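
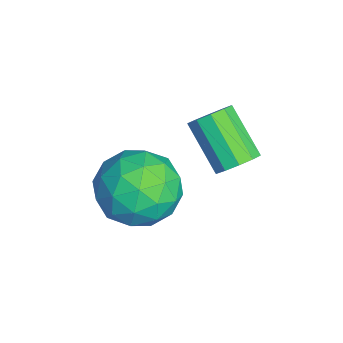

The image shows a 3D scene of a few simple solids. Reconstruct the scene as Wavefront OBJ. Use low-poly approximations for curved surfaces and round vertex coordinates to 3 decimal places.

v 0.675 2.165 -1.816
v 1.255 2.862 -1.001
v 0.905 0.598 -0.639
v 1.485 1.295 0.176
v 0.29 1.449 -0.018
v 0.149 2.418 -0.746
v 2.011 1.042 -0.894
v 1.87 2.011 -1.622
v 2.081 2.169 -0.431
v 1.018 2.42 0.11
v 1.142 1.04 -1.75
v 0.079 1.291 -1.209
v 0.945 2.651 -1.512
v 1.215 0.809 -0.128
v 0.513 0.899 -0.242
v 0.854 1.309 0.237
v 0.295 2.39 -1.362
v 0.636 2.8 -0.883
v 0.069 1.969 -0.305
v 1.524 0.66 -0.757
v 1.865 1.07 -0.278
v 1.306 2.151 -1.877
v 1.647 2.561 -1.398
v 2.091 1.491 -1.335
v 1.772 2.653 -0.698
v 1.906 1.732 -0.006
v 2.216 1.584 -0.635
v 2.133 2.153 -1.063
v 1.146 2.801 -0.38
v 1.281 1.88 0.313
v 0.579 1.971 0.198
v 0.496 2.54 -0.229
v 1.632 2.393 -0.045
v 0.879 1.58 -1.953
v 1.014 0.659 -1.26
v 1.664 0.92 -1.411
v 1.581 1.489 -1.838
v 0.254 1.728 -1.634
v 0.388 0.807 -0.942
v 0.027 1.307 -0.577
v -0.056 1.876 -1.005
v 0.528 1.067 -1.595
v 1.2 4.246 0.137
v 1.668 3.879 0.399
v 0.589 3.247 1.444
v 0.12 3.614 1.183
v 1.657 4.227 0.599
v 0.578 3.595 1.644
v 1.472 4.583 0.622
v 0.392 3.951 1.667
v 1.182 4.81 0.461
v 0.103 4.178 1.506
v 0.9 4.821 0.176
v -0.18 4.189 1.221
v 0.731 4.613 -0.124
v -0.348 3.981 0.921
v 0.742 4.265 -0.324
v -0.337 3.633 0.721
v 0.928 3.909 -0.347
v -0.152 3.277 0.698
v 1.217 3.682 -0.186
v 0.138 3.05 0.859
v 1.5 3.671 0.099
v 0.42 3.039 1.144
f 1 38 17
f 38 12 41
f 17 41 6
f 38 41 17
f 1 17 13
f 17 6 18
f 13 18 2
f 17 18 13
f 1 13 22
f 13 2 23
f 22 23 8
f 13 23 22
f 1 22 34
f 22 8 37
f 34 37 11
f 22 37 34
f 1 34 38
f 34 11 42
f 38 42 12
f 34 42 38
f 2 18 29
f 18 6 32
f 29 32 10
f 18 32 29
f 6 41 19
f 41 12 40
f 19 40 5
f 41 40 19
f 12 42 39
f 42 11 35
f 39 35 3
f 42 35 39
f 11 37 36
f 37 8 24
f 36 24 7
f 37 24 36
f 8 23 28
f 23 2 25
f 28 25 9
f 23 25 28
f 4 30 16
f 30 10 31
f 16 31 5
f 30 31 16
f 4 16 14
f 16 5 15
f 14 15 3
f 16 15 14
f 4 14 21
f 14 3 20
f 21 20 7
f 14 20 21
f 4 21 26
f 21 7 27
f 26 27 9
f 21 27 26
f 4 26 30
f 26 9 33
f 30 33 10
f 26 33 30
f 5 31 19
f 31 10 32
f 19 32 6
f 31 32 19
f 3 15 39
f 15 5 40
f 39 40 12
f 15 40 39
f 7 20 36
f 20 3 35
f 36 35 11
f 20 35 36
f 9 27 28
f 27 7 24
f 28 24 8
f 27 24 28
f 10 33 29
f 33 9 25
f 29 25 2
f 33 25 29
f 44 43 47
f 44 47 45
f 45 47 48
f 45 48 46
f 47 43 49
f 47 49 48
f 48 49 50
f 48 50 46
f 49 43 51
f 49 51 50
f 50 51 52
f 50 52 46
f 51 43 53
f 51 53 52
f 52 53 54
f 52 54 46
f 53 43 55
f 53 55 54
f 54 55 56
f 54 56 46
f 55 43 57
f 55 57 56
f 56 57 58
f 56 58 46
f 57 43 59
f 57 59 58
f 58 59 60
f 58 60 46
f 59 43 61
f 59 61 60
f 60 61 62
f 60 62 46
f 61 43 63
f 61 63 62
f 62 63 64
f 62 64 46
f 63 43 44
f 63 44 64
f 64 44 45
f 64 45 46



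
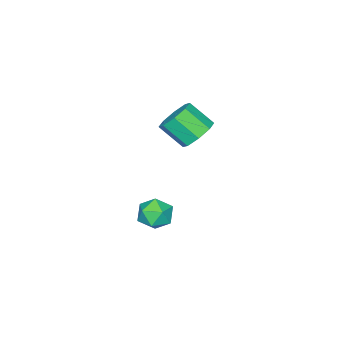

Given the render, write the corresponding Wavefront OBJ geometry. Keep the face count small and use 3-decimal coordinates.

v 0.075 -3.201 -2.022
v 0.725 -2.836 -2.733
v 0.835 -4.684 -2.087
v 1.485 -4.319 -2.798
v 1.538 -3.976 -1.828
v 1.068 -3.06 -1.788
v 0.492 -4.46 -3.032
v 0.022 -3.544 -2.992
v 0.983 -3.614 -3.358
v 1.629 -3.316 -2.613
v -0.069 -4.204 -2.207
v 0.577 -3.906 -1.462
v -1.067 -2.512 2.961
v -0.314 -1.92 3.39
v 0.021 -3.156 4.508
v -0.733 -3.748 4.079
v -1.03 -1.803 3.734
v -0.696 -3.039 4.852
v -1.769 -2.101 3.625
v -1.434 -3.337 4.743
v -2.096 -2.64 3.127
v -1.762 -3.876 4.245
v -1.821 -3.104 2.532
v -1.486 -4.34 3.65
v -1.104 -3.221 2.188
v -0.77 -4.457 3.306
v -0.366 -2.923 2.297
v -0.031 -4.159 3.415
v -0.038 -2.384 2.795
v 0.296 -3.62 3.913
f 1 12 6
f 1 6 2
f 1 2 8
f 1 8 11
f 1 11 12
f 2 6 10
f 6 12 5
f 12 11 3
f 11 8 7
f 8 2 9
f 4 10 5
f 4 5 3
f 4 3 7
f 4 7 9
f 4 9 10
f 5 10 6
f 3 5 12
f 7 3 11
f 9 7 8
f 10 9 2
f 14 13 17
f 14 17 15
f 15 17 18
f 15 18 16
f 17 13 19
f 17 19 18
f 18 19 20
f 18 20 16
f 19 13 21
f 19 21 20
f 20 21 22
f 20 22 16
f 21 13 23
f 21 23 22
f 22 23 24
f 22 24 16
f 23 13 25
f 23 25 24
f 24 25 26
f 24 26 16
f 25 13 27
f 25 27 26
f 26 27 28
f 26 28 16
f 27 13 29
f 27 29 28
f 28 29 30
f 28 30 16
f 29 13 14
f 29 14 30
f 30 14 15
f 30 15 16



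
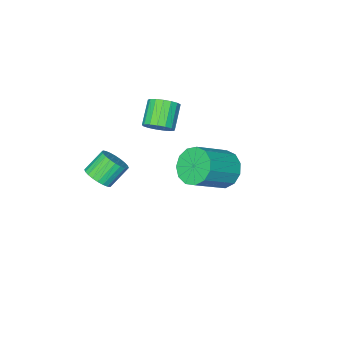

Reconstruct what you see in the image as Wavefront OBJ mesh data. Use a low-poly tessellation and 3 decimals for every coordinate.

v -0.633 2.908 -0.091
v -0.129 2.463 -0.897
v 1.597 2.386 0.225
v 1.093 2.832 1.031
v -0.061 3.047 -0.961
v 1.665 2.97 0.161
v -0.175 3.587 -0.749
v 1.551 3.51 0.374
v -0.434 3.912 -0.327
v 1.291 3.835 0.795
v -0.757 3.918 0.169
v 0.969 3.841 1.291
v -1.04 3.604 0.582
v 0.686 3.527 1.704
v -1.194 3.069 0.782
v 0.532 2.992 1.904
v -1.169 2.483 0.705
v 0.556 2.406 1.827
v -0.975 2.032 0.375
v 0.751 1.955 1.497
v -0.672 1.859 -0.103
v 1.054 1.782 1.019
v -0.356 2.02 -0.577
v 1.369 1.943 0.545
v 4.172 -0.245 -0.211
v 4.724 -0.219 0.325
v 3.821 -0.069 1.247
v 3.268 -0.095 0.711
v 4.698 0.071 0.252
v 3.795 0.222 1.175
v 4.593 0.313 0.11
v 3.69 0.464 1.032
v 4.423 0.471 -0.082
v 3.52 0.621 0.841
v 4.215 0.519 -0.294
v 3.312 0.67 0.629
v 4.001 0.451 -0.492
v 3.098 0.602 0.431
v 3.812 0.277 -0.649
v 2.909 0.427 0.274
v 3.678 0.023 -0.738
v 2.775 0.174 0.185
v 3.619 -0.271 -0.747
v 2.716 -0.121 0.175
v 3.645 -0.562 -0.675
v 2.742 -0.411 0.248
v 3.75 -0.804 -0.532
v 2.847 -0.653 0.39
v 3.92 -0.961 -0.341
v 3.017 -0.811 0.582
v 4.128 -1.01 -0.129
v 3.225 -0.859 0.794
v 4.342 -0.942 0.069
v 3.439 -0.791 0.992
v 4.531 -0.767 0.226
v 3.628 -0.617 1.149
v 4.665 -0.514 0.315
v 3.762 -0.363 1.238
v -2.053 0.735 -3.213
v -1.678 0.464 -2.485
v -2.762 -0.464 -3.295
v -2.387 -0.735 -2.567
v -2.958 -0.089 -2.543
v -2.52 0.652 -2.493
v -1.92 -0.652 -3.287
v -1.482 0.089 -3.237
v -1.596 -0.393 -2.531
v -2.238 -0.045 -2.071
v -2.202 0.045 -3.709
v -2.844 0.393 -3.249
v 0.909 0.091 1.877
v 1.522 -0.174 2.261
v 0.644 -0.836 3.206
v 0.031 -0.571 2.823
v 1.45 0.15 2.421
v 0.573 -0.512 3.367
v 1.255 0.46 2.457
v 0.378 -0.202 3.403
v 0.98 0.686 2.361
v 0.103 0.024 3.306
v 0.689 0.776 2.153
v -0.188 0.113 3.099
v 0.448 0.708 1.882
v -0.429 0.046 2.828
v 0.313 0.5 1.611
v -0.564 -0.163 2.556
v 0.314 0.197 1.4
v -0.563 -0.465 2.345
v 0.451 -0.129 1.298
v -0.426 -0.792 2.244
v 0.693 -0.405 1.33
v -0.184 -1.068 2.275
v 0.985 -0.568 1.486
v 0.107 -1.23 2.432
v 1.259 -0.579 1.733
v 0.381 -1.242 2.678
v 1.453 -0.437 2.012
v 0.575 -1.099 2.957
f 2 1 5
f 2 5 3
f 3 5 6
f 3 6 4
f 5 1 7
f 5 7 6
f 6 7 8
f 6 8 4
f 7 1 9
f 7 9 8
f 8 9 10
f 8 10 4
f 9 1 11
f 9 11 10
f 10 11 12
f 10 12 4
f 11 1 13
f 11 13 12
f 12 13 14
f 12 14 4
f 13 1 15
f 13 15 14
f 14 15 16
f 14 16 4
f 15 1 17
f 15 17 16
f 16 17 18
f 16 18 4
f 17 1 19
f 17 19 18
f 18 19 20
f 18 20 4
f 19 1 21
f 19 21 20
f 20 21 22
f 20 22 4
f 21 1 23
f 21 23 22
f 22 23 24
f 22 24 4
f 23 1 2
f 23 2 24
f 24 2 3
f 24 3 4
f 26 25 29
f 26 29 27
f 27 29 30
f 27 30 28
f 29 25 31
f 29 31 30
f 30 31 32
f 30 32 28
f 31 25 33
f 31 33 32
f 32 33 34
f 32 34 28
f 33 25 35
f 33 35 34
f 34 35 36
f 34 36 28
f 35 25 37
f 35 37 36
f 36 37 38
f 36 38 28
f 37 25 39
f 37 39 38
f 38 39 40
f 38 40 28
f 39 25 41
f 39 41 40
f 40 41 42
f 40 42 28
f 41 25 43
f 41 43 42
f 42 43 44
f 42 44 28
f 43 25 45
f 43 45 44
f 44 45 46
f 44 46 28
f 45 25 47
f 45 47 46
f 46 47 48
f 46 48 28
f 47 25 49
f 47 49 48
f 48 49 50
f 48 50 28
f 49 25 51
f 49 51 50
f 50 51 52
f 50 52 28
f 51 25 53
f 51 53 52
f 52 53 54
f 52 54 28
f 53 25 55
f 53 55 54
f 54 55 56
f 54 56 28
f 55 25 57
f 55 57 56
f 56 57 58
f 56 58 28
f 57 25 26
f 57 26 58
f 58 26 27
f 58 27 28
f 59 70 64
f 59 64 60
f 59 60 66
f 59 66 69
f 59 69 70
f 60 64 68
f 64 70 63
f 70 69 61
f 69 66 65
f 66 60 67
f 62 68 63
f 62 63 61
f 62 61 65
f 62 65 67
f 62 67 68
f 63 68 64
f 61 63 70
f 65 61 69
f 67 65 66
f 68 67 60
f 72 71 75
f 72 75 73
f 73 75 76
f 73 76 74
f 75 71 77
f 75 77 76
f 76 77 78
f 76 78 74
f 77 71 79
f 77 79 78
f 78 79 80
f 78 80 74
f 79 71 81
f 79 81 80
f 80 81 82
f 80 82 74
f 81 71 83
f 81 83 82
f 82 83 84
f 82 84 74
f 83 71 85
f 83 85 84
f 84 85 86
f 84 86 74
f 85 71 87
f 85 87 86
f 86 87 88
f 86 88 74
f 87 71 89
f 87 89 88
f 88 89 90
f 88 90 74
f 89 71 91
f 89 91 90
f 90 91 92
f 90 92 74
f 91 71 93
f 91 93 92
f 92 93 94
f 92 94 74
f 93 71 95
f 93 95 94
f 94 95 96
f 94 96 74
f 95 71 97
f 95 97 96
f 96 97 98
f 96 98 74
f 97 71 72
f 97 72 98
f 98 72 73
f 98 73 74



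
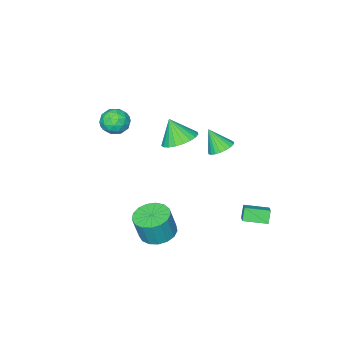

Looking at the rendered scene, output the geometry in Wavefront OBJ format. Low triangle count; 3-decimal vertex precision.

v -3.484 0.157 0.338
v -2.945 -0.338 -0.074
v -3.216 -0.637 1.642
v -2.737 -0.082 0.039
v -2.657 0.216 0.204
v -2.721 0.503 0.392
v -2.916 0.731 0.57
v -3.21 0.859 0.709
v -3.551 0.866 0.783
v -3.881 0.75 0.781
v -4.142 0.532 0.702
v -4.289 0.249 0.56
v -4.297 -0.05 0.379
v -4.165 -0.313 0.192
v -3.915 -0.495 0.03
v -3.59 -0.564 -0.079
v -3.247 -0.509 -0.116
v 2.485 1.481 -2.926
v 3.344 0.861 -3.183
v 3.774 0.78 -1.551
v 2.915 1.399 -1.294
v 3.53 1.348 -3.208
v 3.959 1.267 -1.575
v 3.476 1.865 -3.168
v 3.906 1.784 -1.535
v 3.195 2.295 -3.073
v 3.625 2.213 -1.44
v 2.752 2.537 -2.944
v 3.182 2.456 -1.311
v 2.247 2.538 -2.811
v 2.677 2.457 -1.179
v 1.797 2.297 -2.705
v 2.227 2.215 -1.072
v 1.505 1.868 -2.649
v 1.935 1.787 -1.016
v 1.437 1.351 -2.657
v 1.867 1.27 -1.024
v 1.609 0.863 -2.726
v 2.039 0.782 -1.094
v 1.982 0.517 -2.842
v 2.412 0.436 -1.209
v 2.47 0.392 -2.976
v 2.9 0.311 -1.344
v 2.962 0.516 -3.1
v 3.392 0.435 -1.467
v -0.025 0.478 3.061
v 1.042 0.745 3.083
v 0.125 -0.238 4.439
v 0.849 1.104 3.291
v 0.506 1.355 3.459
v 0.071 1.455 3.558
v -0.381 1.385 3.572
v -0.772 1.159 3.497
v -1.033 0.815 3.346
v -1.12 0.413 3.147
v -1.018 0.022 2.932
v -0.744 -0.29 2.74
v -0.346 -0.469 2.604
v 0.107 -0.485 2.546
v 0.538 -0.334 2.578
v 0.871 -0.042 2.693
v 1.049 0.339 2.872
v -2.812 2.748 -2.772
v -2.237 3.432 -2.28
v -3.851 3.768 -2.973
v -3.276 4.451 -2.481
v -2.424 2.989 -3.559
v -1.849 3.672 -3.067
v -3.463 4.008 -3.76
v -2.888 4.692 -3.268
v 0.369 -3.307 3.054
v 0.984 -2.949 2.43
v 1.056 -4.671 2.95
v 1.671 -4.313 2.326
v 1.702 -4.039 3.231
v 1.277 -3.196 3.296
v 0.763 -4.424 2.084
v 0.338 -3.581 2.149
v 1.227 -3.64 1.831
v 1.808 -3.401 2.539
v 0.232 -4.219 2.841
v 0.813 -3.98 3.549
v 0.616 -3.008 2.751
v 1.424 -4.612 2.629
v 1.442 -4.451 3.161
v 1.804 -4.24 2.794
v 0.788 -3.153 3.26
v 1.15 -2.943 2.893
v 1.572 -3.583 3.364
v 0.89 -4.677 2.487
v 1.252 -4.467 2.12
v 0.236 -3.38 2.586
v 0.598 -3.169 2.219
v 0.468 -4.037 2.016
v 1.12 -3.204 2.032
v 1.525 -4.006 1.971
v 0.991 -4.071 1.829
v 0.741 -3.575 1.867
v 1.462 -3.064 2.449
v 1.866 -3.866 2.387
v 1.884 -3.704 2.919
v 1.634 -3.209 2.957
v 1.605 -3.47 2.097
v 0.174 -3.754 2.993
v 0.578 -4.556 2.931
v 0.406 -4.411 2.423
v 0.156 -3.916 2.461
v 0.515 -3.614 3.409
v 0.92 -4.416 3.348
v 1.299 -4.045 3.513
v 1.049 -3.549 3.551
v 0.435 -4.15 3.283
f 2 1 4
f 2 4 3
f 4 1 5
f 4 5 3
f 5 1 6
f 5 6 3
f 6 1 7
f 6 7 3
f 7 1 8
f 7 8 3
f 8 1 9
f 8 9 3
f 9 1 10
f 9 10 3
f 10 1 11
f 10 11 3
f 11 1 12
f 11 12 3
f 12 1 13
f 12 13 3
f 13 1 14
f 13 14 3
f 14 1 15
f 14 15 3
f 15 1 16
f 15 16 3
f 16 1 17
f 16 17 3
f 17 1 2
f 17 2 3
f 19 18 22
f 19 22 20
f 20 22 23
f 20 23 21
f 22 18 24
f 22 24 23
f 23 24 25
f 23 25 21
f 24 18 26
f 24 26 25
f 25 26 27
f 25 27 21
f 26 18 28
f 26 28 27
f 27 28 29
f 27 29 21
f 28 18 30
f 28 30 29
f 29 30 31
f 29 31 21
f 30 18 32
f 30 32 31
f 31 32 33
f 31 33 21
f 32 18 34
f 32 34 33
f 33 34 35
f 33 35 21
f 34 18 36
f 34 36 35
f 35 36 37
f 35 37 21
f 36 18 38
f 36 38 37
f 37 38 39
f 37 39 21
f 38 18 40
f 38 40 39
f 39 40 41
f 39 41 21
f 40 18 42
f 40 42 41
f 41 42 43
f 41 43 21
f 42 18 44
f 42 44 43
f 43 44 45
f 43 45 21
f 44 18 19
f 44 19 45
f 45 19 20
f 45 20 21
f 47 46 49
f 47 49 48
f 49 46 50
f 49 50 48
f 50 46 51
f 50 51 48
f 51 46 52
f 51 52 48
f 52 46 53
f 52 53 48
f 53 46 54
f 53 54 48
f 54 46 55
f 54 55 48
f 55 46 56
f 55 56 48
f 56 46 57
f 56 57 48
f 57 46 58
f 57 58 48
f 58 46 59
f 58 59 48
f 59 46 60
f 59 60 48
f 60 46 61
f 60 61 48
f 61 46 62
f 61 62 48
f 62 46 47
f 62 47 48
f 64 66 63
f 67 64 63
f 63 66 65
f 65 67 63
f 64 70 66
f 68 64 67
f 68 70 64
f 66 70 65
f 69 67 65
f 65 70 69
f 69 68 67
f 70 68 69
f 71 108 87
f 108 82 111
f 87 111 76
f 108 111 87
f 71 87 83
f 87 76 88
f 83 88 72
f 87 88 83
f 71 83 92
f 83 72 93
f 92 93 78
f 83 93 92
f 71 92 104
f 92 78 107
f 104 107 81
f 92 107 104
f 71 104 108
f 104 81 112
f 108 112 82
f 104 112 108
f 72 88 99
f 88 76 102
f 99 102 80
f 88 102 99
f 76 111 89
f 111 82 110
f 89 110 75
f 111 110 89
f 82 112 109
f 112 81 105
f 109 105 73
f 112 105 109
f 81 107 106
f 107 78 94
f 106 94 77
f 107 94 106
f 78 93 98
f 93 72 95
f 98 95 79
f 93 95 98
f 74 100 86
f 100 80 101
f 86 101 75
f 100 101 86
f 74 86 84
f 86 75 85
f 84 85 73
f 86 85 84
f 74 84 91
f 84 73 90
f 91 90 77
f 84 90 91
f 74 91 96
f 91 77 97
f 96 97 79
f 91 97 96
f 74 96 100
f 96 79 103
f 100 103 80
f 96 103 100
f 75 101 89
f 101 80 102
f 89 102 76
f 101 102 89
f 73 85 109
f 85 75 110
f 109 110 82
f 85 110 109
f 77 90 106
f 90 73 105
f 106 105 81
f 90 105 106
f 79 97 98
f 97 77 94
f 98 94 78
f 97 94 98
f 80 103 99
f 103 79 95
f 99 95 72
f 103 95 99



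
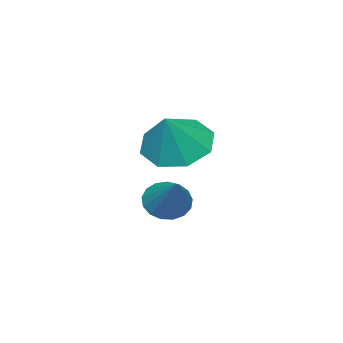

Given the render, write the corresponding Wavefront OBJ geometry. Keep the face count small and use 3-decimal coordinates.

v -0.944 -0.838 -1.1
v -0.359 -1.008 -1.466
v 0.064 0.178 0.04
v -0.471 -0.726 -1.618
v -0.691 -0.469 -1.652
v -0.969 -0.297 -1.56
v -1.241 -0.249 -1.362
v -1.446 -0.336 -1.105
v -1.535 -0.537 -0.846
v -1.488 -0.808 -0.646
v -1.317 -1.086 -0.55
v -1.061 -1.306 -0.58
v -0.777 -1.42 -0.729
v -0.532 -1.4 -0.964
v -0.381 -1.251 -1.229
v 0.393 0.392 1.675
v 0.941 1.081 1.141
v 1.247 0.588 2.805
v 0.344 1.411 1.535
v -0.225 1.144 2.011
v -0.432 0.436 2.29
v -0.155 -0.297 2.209
v 0.442 -0.627 1.815
v 1.011 -0.36 1.338
v 1.218 0.348 1.059
f 2 1 4
f 2 4 3
f 4 1 5
f 4 5 3
f 5 1 6
f 5 6 3
f 6 1 7
f 6 7 3
f 7 1 8
f 7 8 3
f 8 1 9
f 8 9 3
f 9 1 10
f 9 10 3
f 10 1 11
f 10 11 3
f 11 1 12
f 11 12 3
f 12 1 13
f 12 13 3
f 13 1 14
f 13 14 3
f 14 1 15
f 14 15 3
f 15 1 2
f 15 2 3
f 17 16 19
f 17 19 18
f 19 16 20
f 19 20 18
f 20 16 21
f 20 21 18
f 21 16 22
f 21 22 18
f 22 16 23
f 22 23 18
f 23 16 24
f 23 24 18
f 24 16 25
f 24 25 18
f 25 16 17
f 25 17 18



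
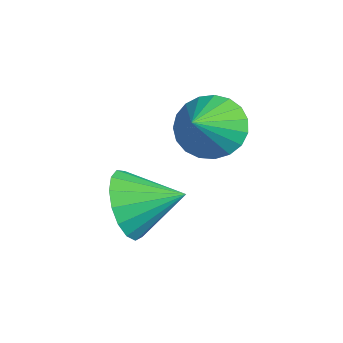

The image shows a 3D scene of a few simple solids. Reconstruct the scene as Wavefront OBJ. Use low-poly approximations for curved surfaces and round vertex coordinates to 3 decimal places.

v 1.194 3.3 2.418
v 1.816 4.043 2.459
v 2.046 2.54 3.262
v 1.573 4.119 2.772
v 1.265 4.054 3.024
v 0.945 3.858 3.172
v 0.668 3.565 3.189
v 0.481 3.227 3.073
v 0.418 2.901 2.843
v 0.489 2.645 2.54
v 0.682 2.501 2.216
v 0.963 2.496 1.927
v 1.284 2.63 1.723
v 1.589 2.879 1.639
v 1.826 3.201 1.69
v 1.954 3.541 1.866
v 1.95 3.839 2.138
v 2.974 0.709 1.369
v 3.69 0.68 0.628
v 3.586 1.931 1.911
v 3.327 0.949 0.431
v 2.883 1.163 0.449
v 2.46 1.274 0.677
v 2.155 1.255 1.064
v 2.038 1.111 1.52
v 2.135 0.875 1.942
v 2.424 0.601 2.233
v 2.839 0.352 2.325
v 3.286 0.185 2.199
v 3.66 0.138 1.882
v 3.878 0.222 1.447
v 3.889 0.417 0.995
f 2 1 4
f 2 4 3
f 4 1 5
f 4 5 3
f 5 1 6
f 5 6 3
f 6 1 7
f 6 7 3
f 7 1 8
f 7 8 3
f 8 1 9
f 8 9 3
f 9 1 10
f 9 10 3
f 10 1 11
f 10 11 3
f 11 1 12
f 11 12 3
f 12 1 13
f 12 13 3
f 13 1 14
f 13 14 3
f 14 1 15
f 14 15 3
f 15 1 16
f 15 16 3
f 16 1 17
f 16 17 3
f 17 1 2
f 17 2 3
f 19 18 21
f 19 21 20
f 21 18 22
f 21 22 20
f 22 18 23
f 22 23 20
f 23 18 24
f 23 24 20
f 24 18 25
f 24 25 20
f 25 18 26
f 25 26 20
f 26 18 27
f 26 27 20
f 27 18 28
f 27 28 20
f 28 18 29
f 28 29 20
f 29 18 30
f 29 30 20
f 30 18 31
f 30 31 20
f 31 18 32
f 31 32 20
f 32 18 19
f 32 19 20



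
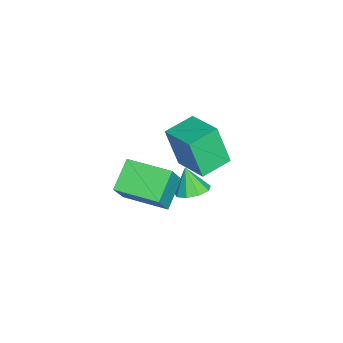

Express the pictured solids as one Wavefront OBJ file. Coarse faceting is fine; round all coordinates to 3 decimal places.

v -0.879 -0.991 -4.631
v -1.044 -1.654 -2.571
v -2.071 0.035 -4.397
v -2.236 -0.628 -2.337
v 0.416 0.388 -4.083
v 0.251 -0.275 -2.023
v -0.776 1.414 -3.849
v -0.941 0.751 -1.789
v 2.422 0.332 -3.128
v 3.033 0.737 -2.762
v 1.998 -0.092 -1.952
v 2.583 1.068 -2.805
v 2.056 1.055 -2.999
v 1.701 0.703 -3.253
v 1.683 0.178 -3.449
v 2.011 -0.275 -3.495
v 2.53 -0.444 -3.369
v 2.999 -0.25 -3.13
v 3.198 0.217 -2.89
v 2.419 -2.154 -1.923
v 3.312 -2.353 -0.527
v 2.866 -0.081 -1.915
v 3.76 -0.28 -0.518
v 3.76 -2.44 -2.822
v 4.654 -2.639 -1.425
v 4.208 -0.367 -2.813
v 5.101 -0.566 -1.417
f 2 4 1
f 5 2 1
f 1 4 3
f 3 5 1
f 2 8 4
f 6 2 5
f 6 8 2
f 4 8 3
f 7 5 3
f 3 8 7
f 7 6 5
f 8 6 7
f 10 9 12
f 10 12 11
f 12 9 13
f 12 13 11
f 13 9 14
f 13 14 11
f 14 9 15
f 14 15 11
f 15 9 16
f 15 16 11
f 16 9 17
f 16 17 11
f 17 9 18
f 17 18 11
f 18 9 19
f 18 19 11
f 19 9 10
f 19 10 11
f 21 23 20
f 24 21 20
f 20 23 22
f 22 24 20
f 21 27 23
f 25 21 24
f 25 27 21
f 23 27 22
f 26 24 22
f 22 27 26
f 26 25 24
f 27 25 26



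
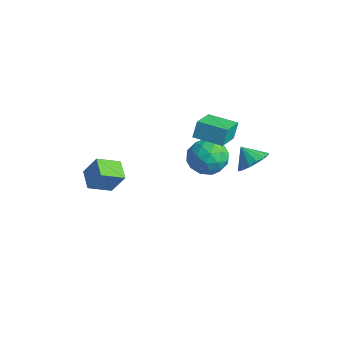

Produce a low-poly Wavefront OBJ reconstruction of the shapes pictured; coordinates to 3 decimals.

v 1.815 2.815 -2.026
v 2.449 3.014 -1.361
v 1.045 2.625 -1.234
v 2.237 3.44 -1.465
v 1.912 3.698 -1.718
v 1.561 3.72 -2.054
v 1.277 3.499 -2.383
v 1.138 3.095 -2.615
v 1.18 2.616 -2.69
v 1.392 2.191 -2.587
v 1.717 1.932 -2.333
v 2.068 1.911 -1.997
v 2.352 2.132 -1.669
v 2.491 2.535 -1.436
v -1.069 3.347 -2.979
v -0.118 2.701 -3.176
v -2.162 1.899 -3.504
v -1.211 1.253 -3.701
v -1.501 1.547 -2.609
v -0.826 2.441 -2.285
v -1.454 2.159 -4.395
v -0.779 3.053 -4.071
v -0.356 1.966 -4.051
v -0.385 1.588 -2.947
v -1.895 3.012 -3.733
v -1.924 2.634 -2.629
v -0.498 3.151 -3.031
v -1.782 1.449 -3.649
v -1.953 1.622 -3.007
v -1.394 1.242 -3.123
v -0.914 2.999 -2.508
v -0.355 2.619 -2.623
v -1.168 1.94 -2.29
v -1.925 1.981 -4.057
v -1.366 1.601 -4.172
v -0.886 3.358 -3.557
v -0.327 2.978 -3.673
v -1.112 2.66 -4.39
v -0.078 2.339 -3.661
v -0.72 1.488 -3.97
v -0.863 2.02 -4.378
v -0.467 2.546 -4.187
v -0.095 2.117 -3.012
v -0.738 1.266 -3.321
v -0.909 1.438 -2.679
v -0.512 1.964 -2.489
v -0.235 1.685 -3.527
v -1.542 3.334 -3.359
v -2.185 2.483 -3.668
v -1.768 2.636 -4.191
v -1.371 3.162 -4.001
v -1.56 3.112 -2.71
v -2.202 2.261 -3.019
v -1.813 2.054 -2.493
v -1.417 2.58 -2.302
v -2.045 2.915 -3.153
v -1.523 2.348 -1.447
v -1.647 2.744 -0.516
v -0.115 3.136 -1.594
v -0.24 3.532 -0.663
v -0.64 0.908 -0.717
v -0.765 1.304 0.214
v 0.767 1.696 -0.864
v 0.643 2.092 0.067
v -3.006 -4.076 -2.38
v -2.432 -3.655 -1.209
v -2.645 -2.888 -2.983
v -2.071 -2.468 -1.812
v -1.989 -4.552 -2.708
v -1.415 -4.132 -1.537
v -1.628 -3.365 -3.311
v -1.054 -2.944 -2.14
f 2 1 4
f 2 4 3
f 4 1 5
f 4 5 3
f 5 1 6
f 5 6 3
f 6 1 7
f 6 7 3
f 7 1 8
f 7 8 3
f 8 1 9
f 8 9 3
f 9 1 10
f 9 10 3
f 10 1 11
f 10 11 3
f 11 1 12
f 11 12 3
f 12 1 13
f 12 13 3
f 13 1 14
f 13 14 3
f 14 1 2
f 14 2 3
f 15 52 31
f 52 26 55
f 31 55 20
f 52 55 31
f 15 31 27
f 31 20 32
f 27 32 16
f 31 32 27
f 15 27 36
f 27 16 37
f 36 37 22
f 27 37 36
f 15 36 48
f 36 22 51
f 48 51 25
f 36 51 48
f 15 48 52
f 48 25 56
f 52 56 26
f 48 56 52
f 16 32 43
f 32 20 46
f 43 46 24
f 32 46 43
f 20 55 33
f 55 26 54
f 33 54 19
f 55 54 33
f 26 56 53
f 56 25 49
f 53 49 17
f 56 49 53
f 25 51 50
f 51 22 38
f 50 38 21
f 51 38 50
f 22 37 42
f 37 16 39
f 42 39 23
f 37 39 42
f 18 44 30
f 44 24 45
f 30 45 19
f 44 45 30
f 18 30 28
f 30 19 29
f 28 29 17
f 30 29 28
f 18 28 35
f 28 17 34
f 35 34 21
f 28 34 35
f 18 35 40
f 35 21 41
f 40 41 23
f 35 41 40
f 18 40 44
f 40 23 47
f 44 47 24
f 40 47 44
f 19 45 33
f 45 24 46
f 33 46 20
f 45 46 33
f 17 29 53
f 29 19 54
f 53 54 26
f 29 54 53
f 21 34 50
f 34 17 49
f 50 49 25
f 34 49 50
f 23 41 42
f 41 21 38
f 42 38 22
f 41 38 42
f 24 47 43
f 47 23 39
f 43 39 16
f 47 39 43
f 58 60 57
f 61 58 57
f 57 60 59
f 59 61 57
f 58 64 60
f 62 58 61
f 62 64 58
f 60 64 59
f 63 61 59
f 59 64 63
f 63 62 61
f 64 62 63
f 66 68 65
f 69 66 65
f 65 68 67
f 67 69 65
f 66 72 68
f 70 66 69
f 70 72 66
f 68 72 67
f 71 69 67
f 67 72 71
f 71 70 69
f 72 70 71



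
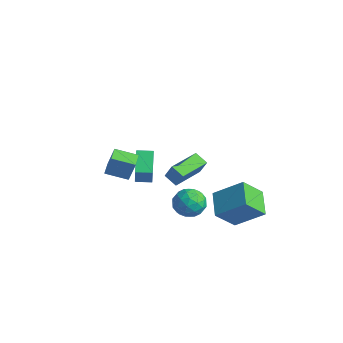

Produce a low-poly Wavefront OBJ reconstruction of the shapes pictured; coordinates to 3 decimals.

v -3.367 -1.716 -3.266
v -4.454 -0.77 -2.421
v -4.113 -1.165 -4.843
v -5.2 -0.219 -3.999
v -2.72 -0.941 -3.301
v -3.807 0.005 -2.457
v -3.466 -0.39 -4.879
v -4.553 0.556 -4.034
v 0.927 -0.884 -2.869
v 1.857 -0.812 -3.331
v 1.183 -2.528 -2.609
v 2.113 -2.456 -3.071
v 1.955 -2.005 -2.146
v 1.797 -0.989 -2.307
v 1.243 -2.351 -3.633
v 1.085 -1.335 -3.794
v 2.052 -1.719 -3.803
v 2.492 -1.505 -2.884
v 0.548 -1.835 -3.056
v 0.988 -1.621 -2.137
v 1.37 -0.703 -3.123
v 1.67 -2.637 -2.817
v 1.578 -2.371 -2.274
v 2.124 -2.329 -2.545
v 1.334 -0.808 -2.521
v 1.881 -0.765 -2.792
v 1.939 -1.467 -2.096
v 1.159 -2.575 -3.148
v 1.706 -2.532 -3.419
v 0.916 -1.011 -3.395
v 1.462 -0.969 -3.666
v 1.101 -1.873 -3.844
v 2.031 -1.194 -3.672
v 2.181 -2.161 -3.519
v 1.67 -2.099 -3.85
v 1.577 -1.502 -3.944
v 2.29 -1.069 -3.132
v 2.44 -2.035 -2.979
v 2.347 -1.77 -2.436
v 2.254 -1.173 -2.53
v 2.404 -1.602 -3.41
v 0.6 -1.305 -2.961
v 0.75 -2.271 -2.808
v 0.786 -2.167 -3.41
v 0.693 -1.57 -3.504
v 0.859 -1.179 -2.421
v 1.009 -2.146 -2.268
v 1.463 -1.838 -1.996
v 1.37 -1.241 -2.09
v 0.636 -1.738 -2.53
v 2.912 0.515 -5.183
v 2.648 -0.741 -3.85
v 1.57 1.464 -4.555
v 1.306 0.208 -3.222
v 4.274 1.592 -3.898
v 4.01 0.336 -2.565
v 2.932 2.541 -3.27
v 2.668 1.285 -1.937
v 2.704 -4.365 1.4
v 3.196 -4.279 2.402
v 2.378 -2.432 1.394
v 2.87 -2.347 2.397
v 3.49 -4.233 1.003
v 3.982 -4.148 2.006
v 3.164 -2.301 0.998
v 3.656 -2.215 2
v -3.061 -3.893 -1.274
v -2.551 -3.767 0.248
v -2.074 -2.942 -1.683
v -1.565 -2.816 -0.161
v -2.455 -4.584 -1.419
v -1.946 -4.458 0.103
v -1.469 -3.633 -1.828
v -0.959 -3.507 -0.306
f 2 4 1
f 5 2 1
f 1 4 3
f 3 5 1
f 2 8 4
f 6 2 5
f 6 8 2
f 4 8 3
f 7 5 3
f 3 8 7
f 7 6 5
f 8 6 7
f 9 46 25
f 46 20 49
f 25 49 14
f 46 49 25
f 9 25 21
f 25 14 26
f 21 26 10
f 25 26 21
f 9 21 30
f 21 10 31
f 30 31 16
f 21 31 30
f 9 30 42
f 30 16 45
f 42 45 19
f 30 45 42
f 9 42 46
f 42 19 50
f 46 50 20
f 42 50 46
f 10 26 37
f 26 14 40
f 37 40 18
f 26 40 37
f 14 49 27
f 49 20 48
f 27 48 13
f 49 48 27
f 20 50 47
f 50 19 43
f 47 43 11
f 50 43 47
f 19 45 44
f 45 16 32
f 44 32 15
f 45 32 44
f 16 31 36
f 31 10 33
f 36 33 17
f 31 33 36
f 12 38 24
f 38 18 39
f 24 39 13
f 38 39 24
f 12 24 22
f 24 13 23
f 22 23 11
f 24 23 22
f 12 22 29
f 22 11 28
f 29 28 15
f 22 28 29
f 12 29 34
f 29 15 35
f 34 35 17
f 29 35 34
f 12 34 38
f 34 17 41
f 38 41 18
f 34 41 38
f 13 39 27
f 39 18 40
f 27 40 14
f 39 40 27
f 11 23 47
f 23 13 48
f 47 48 20
f 23 48 47
f 15 28 44
f 28 11 43
f 44 43 19
f 28 43 44
f 17 35 36
f 35 15 32
f 36 32 16
f 35 32 36
f 18 41 37
f 41 17 33
f 37 33 10
f 41 33 37
f 52 54 51
f 55 52 51
f 51 54 53
f 53 55 51
f 52 58 54
f 56 52 55
f 56 58 52
f 54 58 53
f 57 55 53
f 53 58 57
f 57 56 55
f 58 56 57
f 60 62 59
f 63 60 59
f 59 62 61
f 61 63 59
f 60 66 62
f 64 60 63
f 64 66 60
f 62 66 61
f 65 63 61
f 61 66 65
f 65 64 63
f 66 64 65
f 68 70 67
f 71 68 67
f 67 70 69
f 69 71 67
f 68 74 70
f 72 68 71
f 72 74 68
f 70 74 69
f 73 71 69
f 69 74 73
f 73 72 71
f 74 72 73



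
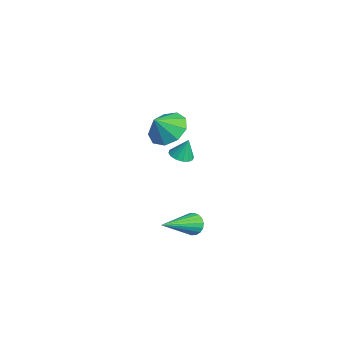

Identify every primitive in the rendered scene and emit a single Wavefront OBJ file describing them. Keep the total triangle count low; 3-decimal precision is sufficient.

v -1.686 0.457 3.246
v -0.921 0.113 2.759
v -1.454 -0.197 4.074
v -0.741 0.637 3.123
v -1.003 1.078 3.545
v -1.585 1.228 3.826
v -2.214 1.017 3.837
v -2.596 0.544 3.571
v -2.553 0.031 3.153
v -2.104 -0.283 2.779
v -1.459 -0.251 2.623
v 2.288 0.393 -0.017
v 2.546 0.266 -0.498
v 3.212 -1.193 0.897
v 2.706 0.422 -0.388
v 2.784 0.573 -0.205
v 2.763 0.688 0.015
v 2.648 0.744 0.229
v 2.462 0.731 0.394
v 2.242 0.651 0.478
v 2.03 0.52 0.464
v 1.87 0.363 0.354
v 1.792 0.213 0.172
v 1.813 0.098 -0.049
v 1.928 0.041 -0.263
v 2.114 0.054 -0.428
v 2.335 0.135 -0.512
v -3.196 1.488 0.451
v -2.742 1.132 0.51
v -3.084 1.792 1.429
v -2.625 1.392 0.415
v -2.661 1.678 0.331
v -2.841 1.913 0.278
v -3.116 2.034 0.272
v -3.412 2.009 0.314
v -3.65 1.844 0.393
v -3.767 1.584 0.487
v -3.731 1.298 0.571
v -3.551 1.063 0.624
v -3.277 0.942 0.63
v -2.981 0.967 0.588
f 2 1 4
f 2 4 3
f 4 1 5
f 4 5 3
f 5 1 6
f 5 6 3
f 6 1 7
f 6 7 3
f 7 1 8
f 7 8 3
f 8 1 9
f 8 9 3
f 9 1 10
f 9 10 3
f 10 1 11
f 10 11 3
f 11 1 2
f 11 2 3
f 13 12 15
f 13 15 14
f 15 12 16
f 15 16 14
f 16 12 17
f 16 17 14
f 17 12 18
f 17 18 14
f 18 12 19
f 18 19 14
f 19 12 20
f 19 20 14
f 20 12 21
f 20 21 14
f 21 12 22
f 21 22 14
f 22 12 23
f 22 23 14
f 23 12 24
f 23 24 14
f 24 12 25
f 24 25 14
f 25 12 26
f 25 26 14
f 26 12 27
f 26 27 14
f 27 12 13
f 27 13 14
f 29 28 31
f 29 31 30
f 31 28 32
f 31 32 30
f 32 28 33
f 32 33 30
f 33 28 34
f 33 34 30
f 34 28 35
f 34 35 30
f 35 28 36
f 35 36 30
f 36 28 37
f 36 37 30
f 37 28 38
f 37 38 30
f 38 28 39
f 38 39 30
f 39 28 40
f 39 40 30
f 40 28 41
f 40 41 30
f 41 28 29
f 41 29 30



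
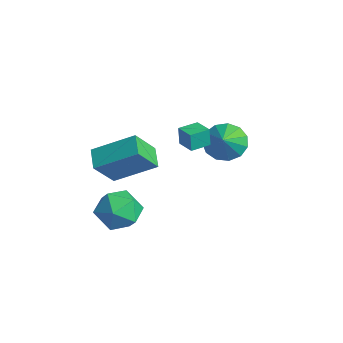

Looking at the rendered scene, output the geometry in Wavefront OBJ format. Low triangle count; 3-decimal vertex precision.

v 0.494 -1.708 -1.001
v 1.629 -1.925 -0.774
v 0.571 -2.875 -2.506
v 1.706 -3.092 -2.279
v 0.873 -3.493 -1.55
v 0.825 -2.772 -0.62
v 1.375 -2.028 -2.66
v 1.327 -1.307 -1.73
v 2.173 -2.123 -1.799
v 1.863 -3.028 -1.113
v 0.337 -1.772 -2.167
v 0.027 -2.677 -1.481
v 1.196 2.753 1.089
v 1.868 3.493 0.944
v 2.164 2.067 2.071
v 1.541 3.657 1.381
v 1.104 3.533 1.725
v 0.697 3.162 1.867
v 0.448 2.661 1.762
v 0.437 2.189 1.444
v 0.666 1.896 1.013
v 1.064 1.876 0.606
v 1.503 2.134 0.353
v 1.845 2.588 0.333
v 1.981 3.095 0.554
v 2.786 -0.346 3.044
v 2.701 -0.355 3.95
v 2.706 0.6 3.046
v 2.621 0.591 3.952
v 3.679 -0.271 3.128
v 3.594 -0.28 4.034
v 3.599 0.675 3.13
v 3.514 0.666 4.036
v -0.097 -3.069 1.731
v 0.973 -1.486 2.801
v -0.319 -2.019 0.4
v 0.751 -0.436 1.47
v 0.869 -3.424 1.29
v 1.939 -1.841 2.36
v 0.647 -2.374 -0.041
v 1.717 -0.791 1.029
f 1 12 6
f 1 6 2
f 1 2 8
f 1 8 11
f 1 11 12
f 2 6 10
f 6 12 5
f 12 11 3
f 11 8 7
f 8 2 9
f 4 10 5
f 4 5 3
f 4 3 7
f 4 7 9
f 4 9 10
f 5 10 6
f 3 5 12
f 7 3 11
f 9 7 8
f 10 9 2
f 14 13 16
f 14 16 15
f 16 13 17
f 16 17 15
f 17 13 18
f 17 18 15
f 18 13 19
f 18 19 15
f 19 13 20
f 19 20 15
f 20 13 21
f 20 21 15
f 21 13 22
f 21 22 15
f 22 13 23
f 22 23 15
f 23 13 24
f 23 24 15
f 24 13 25
f 24 25 15
f 25 13 14
f 25 14 15
f 27 29 26
f 30 27 26
f 26 29 28
f 28 30 26
f 27 33 29
f 31 27 30
f 31 33 27
f 29 33 28
f 32 30 28
f 28 33 32
f 32 31 30
f 33 31 32
f 35 37 34
f 38 35 34
f 34 37 36
f 36 38 34
f 35 41 37
f 39 35 38
f 39 41 35
f 37 41 36
f 40 38 36
f 36 41 40
f 40 39 38
f 41 39 40



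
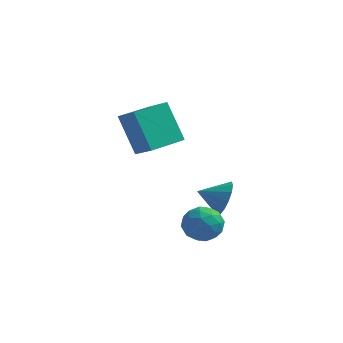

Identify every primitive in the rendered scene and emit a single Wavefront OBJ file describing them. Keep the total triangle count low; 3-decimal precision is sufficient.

v -0.007 1.384 2.859
v 0.723 0.965 3.361
v 0.787 2.75 2.845
v 1.517 2.331 3.347
v 0.783 0.909 1.313
v 1.513 0.49 1.815
v 1.577 2.275 1.299
v 2.307 1.856 1.801
v 2.657 1.433 -1.8
v 3.183 1.457 -2.429
v 3.337 0.423 -1.271
v 3.863 0.447 -1.9
v 3.849 1.058 -1.353
v 3.429 1.682 -1.679
v 3.091 0.198 -2.021
v 2.671 0.822 -2.347
v 3.451 0.694 -2.565
v 3.92 1.226 -2.152
v 2.6 0.654 -1.548
v 3.069 1.186 -1.135
v 2.861 1.534 -2.16
v 3.659 0.346 -1.54
v 3.652 0.705 -1.218
v 3.961 0.72 -1.587
v 3.005 1.666 -1.72
v 3.314 1.68 -2.09
v 3.706 1.445 -1.457
v 3.206 0.2 -1.61
v 3.515 0.214 -1.98
v 2.559 1.16 -2.113
v 2.868 1.175 -2.482
v 2.814 0.435 -2.243
v 3.327 1.1 -2.611
v 3.726 0.506 -2.3
v 3.273 0.36 -2.371
v 3.026 0.726 -2.563
v 3.603 1.412 -2.368
v 4.002 0.818 -2.057
v 3.994 1.177 -1.735
v 3.747 1.544 -1.927
v 3.76 0.964 -2.448
v 2.518 1.062 -1.643
v 2.917 0.468 -1.332
v 2.773 0.336 -1.773
v 2.526 0.703 -1.965
v 2.794 1.374 -1.4
v 3.193 0.78 -1.089
v 3.494 1.154 -1.137
v 3.247 1.52 -1.329
v 2.76 0.916 -1.252
v 3.56 2.714 -1.461
v 3.933 2.32 -0.859
v 2.62 2.406 -1.079
v 3.866 2.706 -0.711
v 3.718 3.095 -0.763
v 3.527 3.381 -1.003
v 3.345 3.489 -1.365
v 3.221 3.389 -1.753
v 3.187 3.108 -2.062
v 3.254 2.721 -2.21
v 3.402 2.333 -2.158
v 3.593 2.046 -1.918
v 3.775 1.939 -1.556
v 3.899 2.039 -1.168
f 2 4 1
f 5 2 1
f 1 4 3
f 3 5 1
f 2 8 4
f 6 2 5
f 6 8 2
f 4 8 3
f 7 5 3
f 3 8 7
f 7 6 5
f 8 6 7
f 9 46 25
f 46 20 49
f 25 49 14
f 46 49 25
f 9 25 21
f 25 14 26
f 21 26 10
f 25 26 21
f 9 21 30
f 21 10 31
f 30 31 16
f 21 31 30
f 9 30 42
f 30 16 45
f 42 45 19
f 30 45 42
f 9 42 46
f 42 19 50
f 46 50 20
f 42 50 46
f 10 26 37
f 26 14 40
f 37 40 18
f 26 40 37
f 14 49 27
f 49 20 48
f 27 48 13
f 49 48 27
f 20 50 47
f 50 19 43
f 47 43 11
f 50 43 47
f 19 45 44
f 45 16 32
f 44 32 15
f 45 32 44
f 16 31 36
f 31 10 33
f 36 33 17
f 31 33 36
f 12 38 24
f 38 18 39
f 24 39 13
f 38 39 24
f 12 24 22
f 24 13 23
f 22 23 11
f 24 23 22
f 12 22 29
f 22 11 28
f 29 28 15
f 22 28 29
f 12 29 34
f 29 15 35
f 34 35 17
f 29 35 34
f 12 34 38
f 34 17 41
f 38 41 18
f 34 41 38
f 13 39 27
f 39 18 40
f 27 40 14
f 39 40 27
f 11 23 47
f 23 13 48
f 47 48 20
f 23 48 47
f 15 28 44
f 28 11 43
f 44 43 19
f 28 43 44
f 17 35 36
f 35 15 32
f 36 32 16
f 35 32 36
f 18 41 37
f 41 17 33
f 37 33 10
f 41 33 37
f 52 51 54
f 52 54 53
f 54 51 55
f 54 55 53
f 55 51 56
f 55 56 53
f 56 51 57
f 56 57 53
f 57 51 58
f 57 58 53
f 58 51 59
f 58 59 53
f 59 51 60
f 59 60 53
f 60 51 61
f 60 61 53
f 61 51 62
f 61 62 53
f 62 51 63
f 62 63 53
f 63 51 64
f 63 64 53
f 64 51 52
f 64 52 53



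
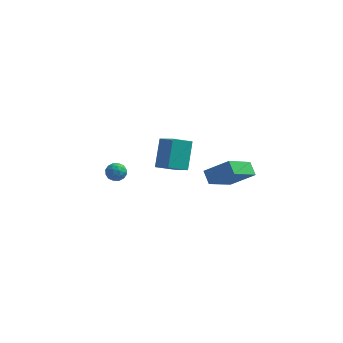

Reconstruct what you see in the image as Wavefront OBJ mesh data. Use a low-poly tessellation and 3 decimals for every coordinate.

v 3.079 -2.813 -1.035
v 2.281 -4.399 0.087
v 4.359 -2.778 -0.075
v 3.561 -4.363 1.047
v 3.479 -3.377 -1.547
v 2.681 -4.962 -0.425
v 4.759 -3.341 -0.587
v 3.961 -4.927 0.535
v -3.739 0.01 -4.07
v -3.33 0.02 -3.589
v -3.41 -0.92 -4.331
v -3.001 -0.91 -3.85
v -3.62 -0.947 -3.736
v -3.824 -0.373 -3.575
v -2.916 -0.527 -4.345
v -3.12 0.047 -4.184
v -2.822 -0.312 -3.76
v -3.257 -0.571 -3.383
v -3.483 -0.329 -4.537
v -3.918 -0.588 -4.16
v -3.564 0.097 -3.807
v -3.176 -0.997 -4.113
v -3.54 -1.019 -4.046
v -3.3 -1.013 -3.764
v -3.854 -0.134 -3.798
v -3.613 -0.128 -3.516
v -3.784 -0.697 -3.602
v -3.127 -0.772 -4.404
v -2.886 -0.766 -4.122
v -3.44 0.113 -4.156
v -3.2 0.119 -3.874
v -2.956 -0.203 -4.318
v -3.024 -0.092 -3.624
v -2.831 -0.639 -3.778
v -2.781 -0.414 -4.068
v -2.901 -0.076 -3.974
v -3.28 -0.245 -3.403
v -3.086 -0.792 -3.557
v -3.45 -0.814 -3.49
v -3.57 -0.476 -3.395
v -2.981 -0.44 -3.503
v -3.654 -0.108 -4.363
v -3.46 -0.655 -4.517
v -3.17 -0.424 -4.525
v -3.29 -0.086 -4.43
v -3.909 -0.261 -4.142
v -3.716 -0.808 -4.296
v -3.839 -0.824 -3.946
v -3.959 -0.486 -3.852
v -3.759 -0.46 -4.417
v -0.324 -4.054 -0.317
v 0.549 -4.819 0.372
v -0.354 -2.876 1.03
v 0.519 -3.641 1.719
v 0.561 -3.479 -0.799
v 1.434 -4.244 -0.11
v 0.531 -2.301 0.548
v 1.404 -3.066 1.237
f 2 4 1
f 5 2 1
f 1 4 3
f 3 5 1
f 2 8 4
f 6 2 5
f 6 8 2
f 4 8 3
f 7 5 3
f 3 8 7
f 7 6 5
f 8 6 7
f 9 46 25
f 46 20 49
f 25 49 14
f 46 49 25
f 9 25 21
f 25 14 26
f 21 26 10
f 25 26 21
f 9 21 30
f 21 10 31
f 30 31 16
f 21 31 30
f 9 30 42
f 30 16 45
f 42 45 19
f 30 45 42
f 9 42 46
f 42 19 50
f 46 50 20
f 42 50 46
f 10 26 37
f 26 14 40
f 37 40 18
f 26 40 37
f 14 49 27
f 49 20 48
f 27 48 13
f 49 48 27
f 20 50 47
f 50 19 43
f 47 43 11
f 50 43 47
f 19 45 44
f 45 16 32
f 44 32 15
f 45 32 44
f 16 31 36
f 31 10 33
f 36 33 17
f 31 33 36
f 12 38 24
f 38 18 39
f 24 39 13
f 38 39 24
f 12 24 22
f 24 13 23
f 22 23 11
f 24 23 22
f 12 22 29
f 22 11 28
f 29 28 15
f 22 28 29
f 12 29 34
f 29 15 35
f 34 35 17
f 29 35 34
f 12 34 38
f 34 17 41
f 38 41 18
f 34 41 38
f 13 39 27
f 39 18 40
f 27 40 14
f 39 40 27
f 11 23 47
f 23 13 48
f 47 48 20
f 23 48 47
f 15 28 44
f 28 11 43
f 44 43 19
f 28 43 44
f 17 35 36
f 35 15 32
f 36 32 16
f 35 32 36
f 18 41 37
f 41 17 33
f 37 33 10
f 41 33 37
f 52 54 51
f 55 52 51
f 51 54 53
f 53 55 51
f 52 58 54
f 56 52 55
f 56 58 52
f 54 58 53
f 57 55 53
f 53 58 57
f 57 56 55
f 58 56 57



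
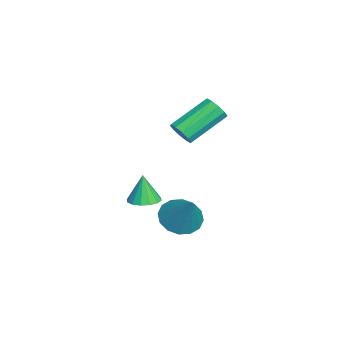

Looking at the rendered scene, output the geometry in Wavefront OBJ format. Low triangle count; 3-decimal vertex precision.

v -3.276 -2.11 -3.039
v -2.535 -1.838 -2.905
v -3.524 -2.17 -1.541
v -2.772 -1.498 -2.931
v -3.143 -1.323 -2.986
v -3.55 -1.359 -3.055
v -3.883 -1.596 -3.12
v -4.053 -1.971 -3.163
v -4.016 -2.383 -3.173
v -3.779 -2.722 -3.147
v -3.408 -2.897 -3.092
v -3.002 -2.862 -3.023
v -2.668 -2.625 -2.959
v -2.498 -2.25 -2.915
v -1.254 -0.466 2.442
v -0.843 -0.002 2.139
v -1.794 1.57 3.255
v -2.206 1.106 3.558
v -1.193 -0.044 1.9
v -2.144 1.528 3.016
v -1.567 -0.247 1.867
v -2.518 1.325 2.983
v -1.821 -0.534 2.054
v -2.772 1.039 3.17
v -1.859 -0.794 2.389
v -2.81 0.778 3.505
v -1.666 -0.93 2.745
v -2.617 0.642 3.861
v -1.316 -0.888 2.984
v -2.267 0.684 4.1
v -0.942 -0.685 3.017
v -1.893 0.887 4.133
v -0.688 -0.399 2.83
v -1.639 1.174 3.946
v -0.65 -0.138 2.495
v -1.601 1.434 3.611
v 0.871 -0.464 -1.509
v 1.639 -1.028 -1.872
v 1.989 0.044 0.069
v 1.713 -0.547 -2.079
v 1.561 -0.045 -2.133
v 1.224 0.346 -2.02
v 0.792 0.519 -1.77
v 0.382 0.429 -1.45
v 0.102 0.1 -1.146
v 0.029 -0.38 -0.94
v 0.181 -0.883 -0.886
v 0.518 -1.273 -0.999
v 0.949 -1.447 -1.249
v 1.36 -1.357 -1.569
f 2 1 4
f 2 4 3
f 4 1 5
f 4 5 3
f 5 1 6
f 5 6 3
f 6 1 7
f 6 7 3
f 7 1 8
f 7 8 3
f 8 1 9
f 8 9 3
f 9 1 10
f 9 10 3
f 10 1 11
f 10 11 3
f 11 1 12
f 11 12 3
f 12 1 13
f 12 13 3
f 13 1 14
f 13 14 3
f 14 1 2
f 14 2 3
f 16 15 19
f 16 19 17
f 17 19 20
f 17 20 18
f 19 15 21
f 19 21 20
f 20 21 22
f 20 22 18
f 21 15 23
f 21 23 22
f 22 23 24
f 22 24 18
f 23 15 25
f 23 25 24
f 24 25 26
f 24 26 18
f 25 15 27
f 25 27 26
f 26 27 28
f 26 28 18
f 27 15 29
f 27 29 28
f 28 29 30
f 28 30 18
f 29 15 31
f 29 31 30
f 30 31 32
f 30 32 18
f 31 15 33
f 31 33 32
f 32 33 34
f 32 34 18
f 33 15 35
f 33 35 34
f 34 35 36
f 34 36 18
f 35 15 16
f 35 16 36
f 36 16 17
f 36 17 18
f 38 37 40
f 38 40 39
f 40 37 41
f 40 41 39
f 41 37 42
f 41 42 39
f 42 37 43
f 42 43 39
f 43 37 44
f 43 44 39
f 44 37 45
f 44 45 39
f 45 37 46
f 45 46 39
f 46 37 47
f 46 47 39
f 47 37 48
f 47 48 39
f 48 37 49
f 48 49 39
f 49 37 50
f 49 50 39
f 50 37 38
f 50 38 39



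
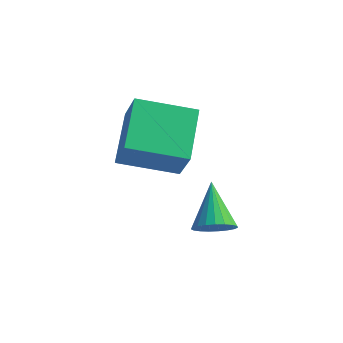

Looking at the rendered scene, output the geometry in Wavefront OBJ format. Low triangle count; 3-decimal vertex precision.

v -1.087 1.74 -1.899
v -1.794 3.409 -0.782
v 0.632 2.823 -2.43
v -0.075 4.493 -1.312
v -0.365 1.207 -0.648
v -1.072 2.877 0.47
v 1.354 2.291 -1.178
v 0.647 3.96 -0.061
v 2.088 2.549 -4.277
v 2.48 3.123 -4.531
v 1.312 3.631 -3.023
v 2.225 3.139 -4.702
v 1.946 3.052 -4.8
v 1.692 2.879 -4.808
v 1.506 2.648 -4.723
v 1.422 2.4 -4.562
v 1.452 2.178 -4.351
v 1.593 2.02 -4.128
v 1.819 1.953 -3.93
v 2.092 1.989 -3.792
v 2.364 2.122 -3.739
v 2.588 2.329 -3.778
v 2.727 2.574 -3.903
v 2.754 2.814 -4.094
v 2.667 3.008 -4.316
f 2 4 1
f 5 2 1
f 1 4 3
f 3 5 1
f 2 8 4
f 6 2 5
f 6 8 2
f 4 8 3
f 7 5 3
f 3 8 7
f 7 6 5
f 8 6 7
f 10 9 12
f 10 12 11
f 12 9 13
f 12 13 11
f 13 9 14
f 13 14 11
f 14 9 15
f 14 15 11
f 15 9 16
f 15 16 11
f 16 9 17
f 16 17 11
f 17 9 18
f 17 18 11
f 18 9 19
f 18 19 11
f 19 9 20
f 19 20 11
f 20 9 21
f 20 21 11
f 21 9 22
f 21 22 11
f 22 9 23
f 22 23 11
f 23 9 24
f 23 24 11
f 24 9 25
f 24 25 11
f 25 9 10
f 25 10 11



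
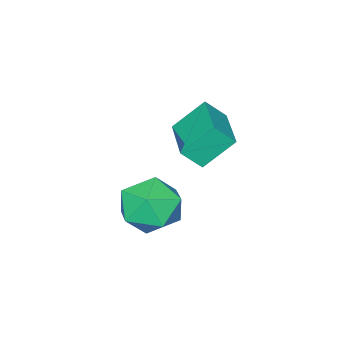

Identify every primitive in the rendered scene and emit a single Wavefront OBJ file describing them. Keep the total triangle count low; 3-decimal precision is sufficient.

v -0.091 0.384 2.255
v 0.335 0.019 1.454
v -1.515 0.061 1.646
v -1.089 -0.304 0.845
v -1.011 -0.776 1.697
v -0.131 -0.576 2.074
v -1.049 0.656 1.026
v -0.169 0.856 1.403
v -0.258 0.188 0.694
v -0.234 -0.697 1.109
v -0.946 0.777 1.991
v -0.922 -0.108 2.406
v -4.068 -0.462 2.981
v -3.647 -0.867 3.571
v -3.032 0.803 3.11
v -2.611 0.398 3.7
v -3.329 -0.978 2.1
v -2.908 -1.383 2.69
v -2.293 0.287 2.229
v -1.872 -0.118 2.819
f 1 12 6
f 1 6 2
f 1 2 8
f 1 8 11
f 1 11 12
f 2 6 10
f 6 12 5
f 12 11 3
f 11 8 7
f 8 2 9
f 4 10 5
f 4 5 3
f 4 3 7
f 4 7 9
f 4 9 10
f 5 10 6
f 3 5 12
f 7 3 11
f 9 7 8
f 10 9 2
f 14 16 13
f 17 14 13
f 13 16 15
f 15 17 13
f 14 20 16
f 18 14 17
f 18 20 14
f 16 20 15
f 19 17 15
f 15 20 19
f 19 18 17
f 20 18 19



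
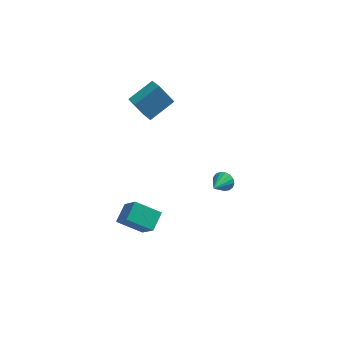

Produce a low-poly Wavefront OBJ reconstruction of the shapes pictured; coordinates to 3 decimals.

v -4.152 -3.675 -1.793
v -3.812 -2.613 -1.228
v -2.666 -3.734 -2.574
v -2.326 -2.672 -2.009
v -3.394 -4.728 -0.271
v -3.054 -3.666 0.294
v -1.908 -4.787 -1.052
v -1.568 -3.725 -0.487
v 1.354 1.701 -3.023
v 1.712 1.843 -2.463
v 0.906 0.439 -2.417
v 1.42 1.975 -2.405
v 1.113 2.044 -2.488
v 0.862 2.034 -2.694
v 0.722 1.948 -2.975
v 0.728 1.806 -3.268
v 0.877 1.639 -3.504
v 1.135 1.486 -3.631
v 1.443 1.383 -3.618
v 1.731 1.353 -3.469
v 1.933 1.402 -3.218
v 2.001 1.519 -2.923
v 1.922 1.679 -2.65
v -3.939 2.83 2.679
v -2.694 3.98 3.469
v -4.453 3.595 2.375
v -3.208 4.745 3.165
v -3.072 2.855 1.275
v -1.827 4.005 2.065
v -3.586 3.62 0.971
v -2.341 4.77 1.761
f 2 4 1
f 5 2 1
f 1 4 3
f 3 5 1
f 2 8 4
f 6 2 5
f 6 8 2
f 4 8 3
f 7 5 3
f 3 8 7
f 7 6 5
f 8 6 7
f 10 9 12
f 10 12 11
f 12 9 13
f 12 13 11
f 13 9 14
f 13 14 11
f 14 9 15
f 14 15 11
f 15 9 16
f 15 16 11
f 16 9 17
f 16 17 11
f 17 9 18
f 17 18 11
f 18 9 19
f 18 19 11
f 19 9 20
f 19 20 11
f 20 9 21
f 20 21 11
f 21 9 22
f 21 22 11
f 22 9 23
f 22 23 11
f 23 9 10
f 23 10 11
f 25 27 24
f 28 25 24
f 24 27 26
f 26 28 24
f 25 31 27
f 29 25 28
f 29 31 25
f 27 31 26
f 30 28 26
f 26 31 30
f 30 29 28
f 31 29 30



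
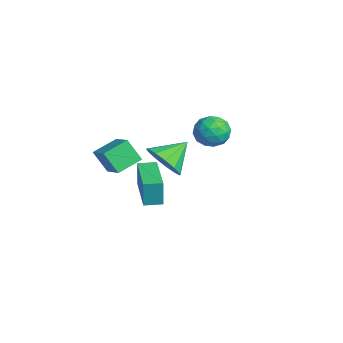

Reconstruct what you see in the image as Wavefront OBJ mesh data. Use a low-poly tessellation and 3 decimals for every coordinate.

v -0.561 -1.778 1.849
v -1.023 -2.303 2.885
v -0.947 -0.619 2.265
v -1.408 -1.145 3.301
v 0.688 -1.595 2.499
v 0.227 -2.121 3.535
v 0.303 -0.437 2.915
v -0.159 -0.962 3.951
v -1.21 0.939 1.567
v -0.365 0.79 2.206
v -1.63 2.181 2.413
v -0.18 1.154 1.763
v -0.323 1.45 1.257
v -0.747 1.584 0.85
v -1.318 1.513 0.671
v -1.855 1.26 0.776
v -2.187 0.905 1.132
v -2.209 0.561 1.627
v -1.914 0.337 2.103
v -1.396 0.304 2.408
v -0.818 0.473 2.447
v 2.022 -1.099 2.56
v 2.002 -1.093 3.83
v 2.138 -0.278 2.557
v 2.119 -0.271 3.827
v 4.061 -1.389 2.593
v 4.042 -1.382 3.863
v 4.178 -0.567 2.59
v 4.158 -0.561 3.86
v -3.074 3.757 2.725
v -2.587 4.212 2.083
v -1.933 2.808 2.917
v -1.446 3.263 2.275
v -1.625 3.663 3.09
v -2.33 4.25 2.971
v -2.19 2.77 2.029
v -2.895 3.357 1.91
v -2.041 3.602 1.653
v -1.692 4.154 2.308
v -2.828 2.866 2.692
v -2.479 3.418 3.347
v -2.931 4.068 2.387
v -1.589 2.952 2.613
v -1.694 3.187 3.092
v -1.408 3.455 2.714
v -2.78 4.09 2.909
v -2.494 4.358 2.532
v -1.928 4.035 3.123
v -2.026 2.662 2.468
v -1.74 2.93 2.091
v -3.112 3.565 2.286
v -2.826 3.833 1.908
v -2.592 2.985 1.877
v -2.324 3.977 1.757
v -1.653 3.419 1.87
v -2.09 3.129 1.725
v -2.504 3.474 1.655
v -2.119 4.301 2.142
v -1.448 3.743 2.255
v -1.553 3.979 2.734
v -1.967 4.324 2.664
v -1.797 3.943 1.889
v -3.072 3.277 2.745
v -2.401 2.719 2.858
v -2.553 2.696 2.336
v -2.967 3.041 2.266
v -2.867 3.601 3.13
v -2.196 3.043 3.243
v -2.016 3.546 3.345
v -2.43 3.891 3.275
v -2.723 3.077 3.111
f 2 4 1
f 5 2 1
f 1 4 3
f 3 5 1
f 2 8 4
f 6 2 5
f 6 8 2
f 4 8 3
f 7 5 3
f 3 8 7
f 7 6 5
f 8 6 7
f 10 9 12
f 10 12 11
f 12 9 13
f 12 13 11
f 13 9 14
f 13 14 11
f 14 9 15
f 14 15 11
f 15 9 16
f 15 16 11
f 16 9 17
f 16 17 11
f 17 9 18
f 17 18 11
f 18 9 19
f 18 19 11
f 19 9 20
f 19 20 11
f 20 9 21
f 20 21 11
f 21 9 10
f 21 10 11
f 23 25 22
f 26 23 22
f 22 25 24
f 24 26 22
f 23 29 25
f 27 23 26
f 27 29 23
f 25 29 24
f 28 26 24
f 24 29 28
f 28 27 26
f 29 27 28
f 30 67 46
f 67 41 70
f 46 70 35
f 67 70 46
f 30 46 42
f 46 35 47
f 42 47 31
f 46 47 42
f 30 42 51
f 42 31 52
f 51 52 37
f 42 52 51
f 30 51 63
f 51 37 66
f 63 66 40
f 51 66 63
f 30 63 67
f 63 40 71
f 67 71 41
f 63 71 67
f 31 47 58
f 47 35 61
f 58 61 39
f 47 61 58
f 35 70 48
f 70 41 69
f 48 69 34
f 70 69 48
f 41 71 68
f 71 40 64
f 68 64 32
f 71 64 68
f 40 66 65
f 66 37 53
f 65 53 36
f 66 53 65
f 37 52 57
f 52 31 54
f 57 54 38
f 52 54 57
f 33 59 45
f 59 39 60
f 45 60 34
f 59 60 45
f 33 45 43
f 45 34 44
f 43 44 32
f 45 44 43
f 33 43 50
f 43 32 49
f 50 49 36
f 43 49 50
f 33 50 55
f 50 36 56
f 55 56 38
f 50 56 55
f 33 55 59
f 55 38 62
f 59 62 39
f 55 62 59
f 34 60 48
f 60 39 61
f 48 61 35
f 60 61 48
f 32 44 68
f 44 34 69
f 68 69 41
f 44 69 68
f 36 49 65
f 49 32 64
f 65 64 40
f 49 64 65
f 38 56 57
f 56 36 53
f 57 53 37
f 56 53 57
f 39 62 58
f 62 38 54
f 58 54 31
f 62 54 58



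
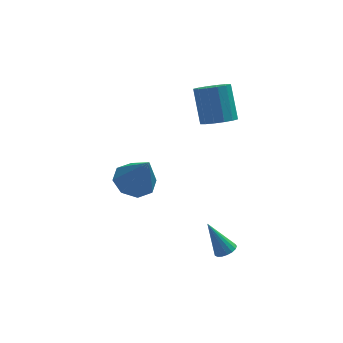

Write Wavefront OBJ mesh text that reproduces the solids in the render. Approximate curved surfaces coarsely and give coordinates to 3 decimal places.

v 3.459 2.696 0.077
v 4.014 2.161 0.5
v 3.837 3.228 2.086
v 3.281 3.764 1.663
v 4.279 2.481 0.313
v 4.101 3.549 1.899
v 4.323 2.86 0.064
v 4.146 3.927 1.649
v 4.136 3.194 -0.183
v 3.959 4.262 1.403
v 3.767 3.395 -0.359
v 3.59 4.463 1.227
v 3.316 3.409 -0.419
v 3.139 4.477 1.167
v 2.903 3.232 -0.346
v 2.726 4.299 1.24
v 2.639 2.911 -0.159
v 2.461 3.979 1.427
v 2.594 2.533 0.091
v 2.417 3.6 1.676
v 2.781 2.198 0.337
v 2.604 3.266 1.923
v 3.15 1.997 0.513
v 2.973 3.065 2.099
v 3.601 1.983 0.573
v 3.424 3.051 2.159
v -0.802 -1.826 0.152
v 0.142 -1.684 -0.067
v -0.258 -2.654 1.968
v -0.161 -1.098 0.291
v -0.839 -0.939 0.567
v -1.497 -1.299 0.6
v -1.747 -1.967 0.37
v -1.444 -2.553 0.012
v -0.766 -2.712 -0.264
v -0.108 -2.352 -0.297
v 3.062 -2.395 -4.559
v 3.521 -2.154 -4.406
v 2.318 -1.945 -3.041
v 3.389 -1.967 -4.526
v 3.183 -1.877 -4.653
v 2.949 -1.907 -4.759
v 2.741 -2.048 -4.82
v 2.607 -2.269 -4.82
v 2.577 -2.518 -4.761
v 2.658 -2.74 -4.655
v 2.832 -2.883 -4.528
v 3.058 -2.913 -4.407
v 3.286 -2.826 -4.322
v 3.462 -2.639 -4.29
v 3.547 -2.397 -4.321
f 2 1 5
f 2 5 3
f 3 5 6
f 3 6 4
f 5 1 7
f 5 7 6
f 6 7 8
f 6 8 4
f 7 1 9
f 7 9 8
f 8 9 10
f 8 10 4
f 9 1 11
f 9 11 10
f 10 11 12
f 10 12 4
f 11 1 13
f 11 13 12
f 12 13 14
f 12 14 4
f 13 1 15
f 13 15 14
f 14 15 16
f 14 16 4
f 15 1 17
f 15 17 16
f 16 17 18
f 16 18 4
f 17 1 19
f 17 19 18
f 18 19 20
f 18 20 4
f 19 1 21
f 19 21 20
f 20 21 22
f 20 22 4
f 21 1 23
f 21 23 22
f 22 23 24
f 22 24 4
f 23 1 25
f 23 25 24
f 24 25 26
f 24 26 4
f 25 1 2
f 25 2 26
f 26 2 3
f 26 3 4
f 28 27 30
f 28 30 29
f 30 27 31
f 30 31 29
f 31 27 32
f 31 32 29
f 32 27 33
f 32 33 29
f 33 27 34
f 33 34 29
f 34 27 35
f 34 35 29
f 35 27 36
f 35 36 29
f 36 27 28
f 36 28 29
f 38 37 40
f 38 40 39
f 40 37 41
f 40 41 39
f 41 37 42
f 41 42 39
f 42 37 43
f 42 43 39
f 43 37 44
f 43 44 39
f 44 37 45
f 44 45 39
f 45 37 46
f 45 46 39
f 46 37 47
f 46 47 39
f 47 37 48
f 47 48 39
f 48 37 49
f 48 49 39
f 49 37 50
f 49 50 39
f 50 37 51
f 50 51 39
f 51 37 38
f 51 38 39



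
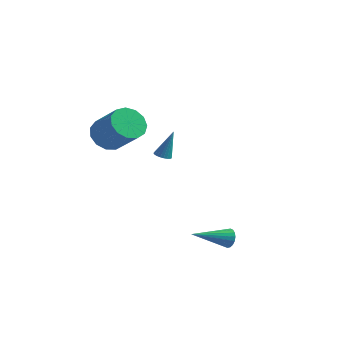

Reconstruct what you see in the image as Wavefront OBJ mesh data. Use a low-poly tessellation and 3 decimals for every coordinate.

v -2.795 1.354 -1.01
v -2.389 1.594 -1.177
v -2.385 1.806 0.63
v -2.523 1.736 -1.183
v -2.697 1.821 -1.163
v -2.887 1.834 -1.119
v -3.063 1.774 -1.059
v -3.198 1.65 -0.991
v -3.271 1.481 -0.926
v -3.272 1.293 -0.874
v -3.2 1.115 -0.843
v -3.067 0.972 -0.837
v -2.892 0.888 -0.858
v -2.702 0.875 -0.901
v -2.527 0.935 -0.962
v -2.392 1.059 -1.029
v -2.318 1.227 -1.094
v -2.317 1.416 -1.146
v -4.175 -2.052 1.708
v -3.557 -2.356 0.915
v -2.068 -2.892 2.279
v -2.685 -2.588 3.072
v -3.438 -1.784 1.009
v -1.949 -2.321 2.374
v -3.552 -1.298 1.325
v -2.063 -1.834 2.69
v -3.864 -1.05 1.763
v -2.375 -1.587 3.128
v -4.275 -1.121 2.183
v -2.786 -1.657 3.548
v -4.654 -1.487 2.452
v -3.164 -2.023 3.817
v -4.88 -2.033 2.485
v -3.391 -2.569 3.85
v -4.883 -2.584 2.271
v -3.394 -3.121 3.636
v -4.661 -2.967 1.878
v -3.171 -3.503 3.243
v -4.284 -3.059 1.431
v -2.795 -3.595 2.796
v -3.873 -2.831 1.072
v -2.384 -3.368 2.437
v 2.633 -2.233 -4.021
v 2.967 -2.281 -3.525
v 1.307 -3.767 -3.279
v 2.788 -2.094 -3.458
v 2.578 -1.935 -3.503
v 2.38 -1.834 -3.65
v 2.231 -1.813 -3.871
v 2.162 -1.875 -4.122
v 2.187 -2.007 -4.352
v 2.299 -2.184 -4.517
v 2.478 -2.371 -4.584
v 2.688 -2.53 -4.539
v 2.886 -2.631 -4.392
v 3.035 -2.652 -4.171
v 3.104 -2.591 -3.92
v 3.08 -2.458 -3.69
f 2 1 4
f 2 4 3
f 4 1 5
f 4 5 3
f 5 1 6
f 5 6 3
f 6 1 7
f 6 7 3
f 7 1 8
f 7 8 3
f 8 1 9
f 8 9 3
f 9 1 10
f 9 10 3
f 10 1 11
f 10 11 3
f 11 1 12
f 11 12 3
f 12 1 13
f 12 13 3
f 13 1 14
f 13 14 3
f 14 1 15
f 14 15 3
f 15 1 16
f 15 16 3
f 16 1 17
f 16 17 3
f 17 1 18
f 17 18 3
f 18 1 2
f 18 2 3
f 20 19 23
f 20 23 21
f 21 23 24
f 21 24 22
f 23 19 25
f 23 25 24
f 24 25 26
f 24 26 22
f 25 19 27
f 25 27 26
f 26 27 28
f 26 28 22
f 27 19 29
f 27 29 28
f 28 29 30
f 28 30 22
f 29 19 31
f 29 31 30
f 30 31 32
f 30 32 22
f 31 19 33
f 31 33 32
f 32 33 34
f 32 34 22
f 33 19 35
f 33 35 34
f 34 35 36
f 34 36 22
f 35 19 37
f 35 37 36
f 36 37 38
f 36 38 22
f 37 19 39
f 37 39 38
f 38 39 40
f 38 40 22
f 39 19 41
f 39 41 40
f 40 41 42
f 40 42 22
f 41 19 20
f 41 20 42
f 42 20 21
f 42 21 22
f 44 43 46
f 44 46 45
f 46 43 47
f 46 47 45
f 47 43 48
f 47 48 45
f 48 43 49
f 48 49 45
f 49 43 50
f 49 50 45
f 50 43 51
f 50 51 45
f 51 43 52
f 51 52 45
f 52 43 53
f 52 53 45
f 53 43 54
f 53 54 45
f 54 43 55
f 54 55 45
f 55 43 56
f 55 56 45
f 56 43 57
f 56 57 45
f 57 43 58
f 57 58 45
f 58 43 44
f 58 44 45



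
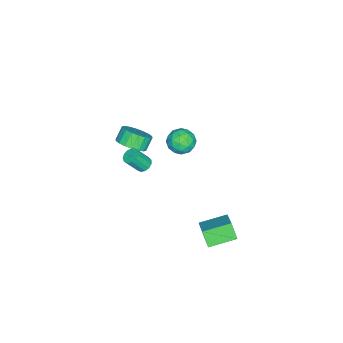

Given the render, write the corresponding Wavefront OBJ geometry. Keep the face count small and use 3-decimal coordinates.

v 0.32 0.649 1.241
v 1.053 0.95 0.667
v 1.367 0.03 2.253
v 2.1 0.331 1.679
v 1.56 0.985 2.166
v 0.913 1.368 1.54
v 1.507 -0.388 1.38
v 0.86 -0.005 0.754
v 1.787 0.309 0.753
v 1.819 1.157 1.239
v 0.601 -0.177 1.681
v 0.633 0.671 2.167
v 0.595 0.854 0.865
v 1.825 0.126 2.055
v 1.508 0.511 2.341
v 1.938 0.687 2.004
v 0.512 1.1 1.378
v 0.943 1.276 1.041
v 1.241 1.297 1.922
v 1.477 -0.296 1.879
v 1.908 -0.12 1.542
v 0.482 0.293 0.916
v 0.912 0.469 0.579
v 1.179 -0.317 0.998
v 1.457 0.654 0.578
v 2.072 0.29 1.173
v 1.724 -0.132 0.998
v 1.343 0.093 0.63
v 1.476 1.152 0.864
v 2.091 0.788 1.459
v 1.773 1.173 1.745
v 1.393 1.398 1.377
v 1.907 0.776 0.914
v 0.329 0.192 1.461
v 0.944 -0.172 2.056
v 1.027 -0.418 1.543
v 0.647 -0.193 1.175
v 0.348 0.69 1.747
v 0.963 0.326 2.342
v 1.077 0.887 2.29
v 0.696 1.112 1.922
v 0.513 0.204 2.006
v 3.769 3.066 -5.093
v 3.367 2.517 -4.104
v 2.706 4.52 -4.717
v 2.304 3.971 -3.728
v 5.236 3.869 -4.052
v 4.834 3.32 -3.063
v 4.173 5.323 -3.676
v 3.771 4.774 -2.687
v -1.294 -3.973 -3.306
v -0.51 -3.564 -2.722
v -1.201 -3.399 -1.909
v -1.986 -3.807 -2.494
v -0.682 -3.186 -2.945
v -1.374 -3.021 -2.133
v -0.976 -2.964 -3.24
v -1.667 -2.799 -2.427
v -1.332 -2.941 -3.548
v -2.024 -2.776 -2.735
v -1.681 -3.123 -3.808
v -2.373 -2.958 -2.996
v -1.954 -3.473 -3.969
v -2.645 -3.308 -3.156
v -2.095 -3.922 -3.999
v -2.787 -3.757 -3.186
v -2.079 -4.381 -3.891
v -2.77 -4.216 -3.078
v -1.906 -4.759 -3.667
v -2.598 -4.594 -2.855
v -1.613 -4.981 -3.373
v -2.304 -4.816 -2.56
v -1.256 -5.004 -3.065
v -1.948 -4.839 -2.252
v -0.907 -4.822 -2.804
v -1.599 -4.657 -1.992
v -0.635 -4.472 -2.644
v -1.326 -4.307 -1.831
v -0.493 -4.023 -2.614
v -1.185 -3.858 -1.801
v 3.189 -1.139 0.376
v 3.584 -1.402 0.059
v 4.066 -2.063 1.208
v 3.671 -1.801 1.524
v 3.717 -1.128 0.161
v 4.199 -1.789 1.309
v 3.682 -0.857 0.331
v 4.164 -1.518 1.48
v 3.491 -0.677 0.515
v 3.973 -1.338 1.664
v 3.204 -0.643 0.655
v 3.686 -1.304 1.804
v 2.912 -0.767 0.707
v 3.394 -1.428 1.855
v 2.708 -1.009 0.653
v 3.19 -1.67 1.801
v 2.657 -1.293 0.511
v 3.139 -1.954 1.659
v 2.775 -1.528 0.326
v 3.257 -2.189 1.475
v 3.024 -1.639 0.157
v 3.506 -2.3 1.306
v 3.326 -1.592 0.058
v 3.808 -2.253 1.206
f 1 38 17
f 38 12 41
f 17 41 6
f 38 41 17
f 1 17 13
f 17 6 18
f 13 18 2
f 17 18 13
f 1 13 22
f 13 2 23
f 22 23 8
f 13 23 22
f 1 22 34
f 22 8 37
f 34 37 11
f 22 37 34
f 1 34 38
f 34 11 42
f 38 42 12
f 34 42 38
f 2 18 29
f 18 6 32
f 29 32 10
f 18 32 29
f 6 41 19
f 41 12 40
f 19 40 5
f 41 40 19
f 12 42 39
f 42 11 35
f 39 35 3
f 42 35 39
f 11 37 36
f 37 8 24
f 36 24 7
f 37 24 36
f 8 23 28
f 23 2 25
f 28 25 9
f 23 25 28
f 4 30 16
f 30 10 31
f 16 31 5
f 30 31 16
f 4 16 14
f 16 5 15
f 14 15 3
f 16 15 14
f 4 14 21
f 14 3 20
f 21 20 7
f 14 20 21
f 4 21 26
f 21 7 27
f 26 27 9
f 21 27 26
f 4 26 30
f 26 9 33
f 30 33 10
f 26 33 30
f 5 31 19
f 31 10 32
f 19 32 6
f 31 32 19
f 3 15 39
f 15 5 40
f 39 40 12
f 15 40 39
f 7 20 36
f 20 3 35
f 36 35 11
f 20 35 36
f 9 27 28
f 27 7 24
f 28 24 8
f 27 24 28
f 10 33 29
f 33 9 25
f 29 25 2
f 33 25 29
f 44 46 43
f 47 44 43
f 43 46 45
f 45 47 43
f 44 50 46
f 48 44 47
f 48 50 44
f 46 50 45
f 49 47 45
f 45 50 49
f 49 48 47
f 50 48 49
f 52 51 55
f 52 55 53
f 53 55 56
f 53 56 54
f 55 51 57
f 55 57 56
f 56 57 58
f 56 58 54
f 57 51 59
f 57 59 58
f 58 59 60
f 58 60 54
f 59 51 61
f 59 61 60
f 60 61 62
f 60 62 54
f 61 51 63
f 61 63 62
f 62 63 64
f 62 64 54
f 63 51 65
f 63 65 64
f 64 65 66
f 64 66 54
f 65 51 67
f 65 67 66
f 66 67 68
f 66 68 54
f 67 51 69
f 67 69 68
f 68 69 70
f 68 70 54
f 69 51 71
f 69 71 70
f 70 71 72
f 70 72 54
f 71 51 73
f 71 73 72
f 72 73 74
f 72 74 54
f 73 51 75
f 73 75 74
f 74 75 76
f 74 76 54
f 75 51 77
f 75 77 76
f 76 77 78
f 76 78 54
f 77 51 79
f 77 79 78
f 78 79 80
f 78 80 54
f 79 51 52
f 79 52 80
f 80 52 53
f 80 53 54
f 82 81 85
f 82 85 83
f 83 85 86
f 83 86 84
f 85 81 87
f 85 87 86
f 86 87 88
f 86 88 84
f 87 81 89
f 87 89 88
f 88 89 90
f 88 90 84
f 89 81 91
f 89 91 90
f 90 91 92
f 90 92 84
f 91 81 93
f 91 93 92
f 92 93 94
f 92 94 84
f 93 81 95
f 93 95 94
f 94 95 96
f 94 96 84
f 95 81 97
f 95 97 96
f 96 97 98
f 96 98 84
f 97 81 99
f 97 99 98
f 98 99 100
f 98 100 84
f 99 81 101
f 99 101 100
f 100 101 102
f 100 102 84
f 101 81 103
f 101 103 102
f 102 103 104
f 102 104 84
f 103 81 82
f 103 82 104
f 104 82 83
f 104 83 84



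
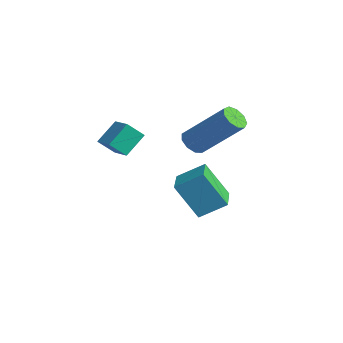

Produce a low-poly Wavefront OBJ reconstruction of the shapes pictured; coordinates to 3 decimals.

v -0.031 2.525 0.913
v 0.417 2.327 0.664
v 1.64 3.237 2.137
v 1.191 3.435 2.387
v 0.332 2.666 0.525
v 1.554 3.576 1.999
v 0.077 2.939 0.568
v 1.299 3.849 2.042
v -0.229 3.019 0.772
v 0.994 3.929 2.246
v -0.442 2.867 1.043
v 0.78 3.777 2.516
v -0.463 2.555 1.253
v 0.76 3.465 2.726
v -0.282 2.229 1.304
v 0.941 3.14 2.777
v 0.017 2.042 1.172
v 1.239 2.952 2.646
v 0.293 2.08 0.919
v 1.515 2.99 2.393
v -0.894 -0.076 0.751
v -1.093 -0.632 1.334
v -1.032 0.715 1.459
v -1.23 0.159 2.042
v 0.01 -0.139 0.998
v -0.188 -0.695 1.581
v -0.127 0.652 1.706
v -0.326 0.096 2.289
v -1.685 2.897 -1.585
v -1.158 3.763 -0.962
v -1.043 3.501 -2.968
v -0.516 4.367 -2.344
v -0.564 2.093 -1.416
v -0.037 2.959 -0.792
v 0.078 2.697 -2.798
v 0.605 3.563 -2.175
f 2 1 5
f 2 5 3
f 3 5 6
f 3 6 4
f 5 1 7
f 5 7 6
f 6 7 8
f 6 8 4
f 7 1 9
f 7 9 8
f 8 9 10
f 8 10 4
f 9 1 11
f 9 11 10
f 10 11 12
f 10 12 4
f 11 1 13
f 11 13 12
f 12 13 14
f 12 14 4
f 13 1 15
f 13 15 14
f 14 15 16
f 14 16 4
f 15 1 17
f 15 17 16
f 16 17 18
f 16 18 4
f 17 1 19
f 17 19 18
f 18 19 20
f 18 20 4
f 19 1 2
f 19 2 20
f 20 2 3
f 20 3 4
f 22 24 21
f 25 22 21
f 21 24 23
f 23 25 21
f 22 28 24
f 26 22 25
f 26 28 22
f 24 28 23
f 27 25 23
f 23 28 27
f 27 26 25
f 28 26 27
f 30 32 29
f 33 30 29
f 29 32 31
f 31 33 29
f 30 36 32
f 34 30 33
f 34 36 30
f 32 36 31
f 35 33 31
f 31 36 35
f 35 34 33
f 36 34 35



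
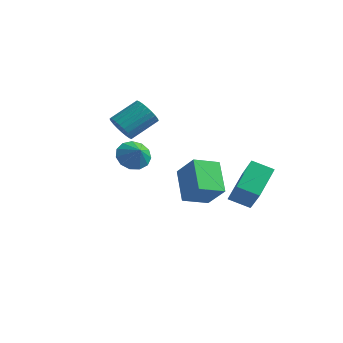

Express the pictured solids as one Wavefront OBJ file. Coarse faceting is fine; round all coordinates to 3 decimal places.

v -0.236 -2.051 2.289
v 0.336 -2.362 1.612
v 0.436 -2.429 3.031
v 0.492 -1.868 1.723
v 0.416 -1.432 2.014
v 0.133 -1.192 2.393
v -0.267 -1.225 2.738
v -0.657 -1.52 2.941
v -0.914 -1.984 2.937
v -0.955 -2.468 2.728
v -0.768 -2.82 2.379
v -0.413 -2.928 2.001
v -0.001 -2.757 1.715
v 2.573 2.503 -2.292
v 3.59 1.63 -0.61
v 2.42 4.287 -1.273
v 3.437 3.414 0.409
v 3.723 2.886 -2.789
v 4.74 2.013 -1.107
v 3.57 4.67 -1.77
v 4.587 3.797 -0.088
v -3.042 1.021 2.027
v -2.75 1.36 1.257
v -2.005 2.777 2.164
v -2.298 2.439 2.933
v -3.063 1.508 1.282
v -2.318 2.926 2.189
v -3.372 1.583 1.42
v -2.628 3 2.327
v -3.632 1.572 1.65
v -2.887 2.989 2.557
v -3.802 1.477 1.938
v -3.057 2.894 2.845
v -3.856 1.313 2.239
v -3.111 2.73 3.146
v -3.786 1.104 2.508
v -3.042 2.521 3.415
v -3.603 0.883 2.704
v -2.859 2.3 3.61
v -3.335 0.683 2.796
v -2.59 2.1 3.703
v -3.022 0.534 2.771
v -2.277 1.952 3.678
v -2.712 0.46 2.633
v -1.968 1.877 3.54
v -2.453 0.471 2.403
v -1.708 1.888 3.31
v -2.283 0.566 2.115
v -1.538 1.983 3.022
v -2.229 0.73 1.814
v -1.484 2.147 2.721
v -2.298 0.939 1.545
v -1.554 2.356 2.452
v -2.481 1.16 1.35
v -1.737 2.577 2.256
v 0.352 1.602 -2.652
v -0.796 2.934 -1.451
v 1.214 2.817 -3.177
v 0.066 4.15 -1.976
v 1.514 1.37 -1.284
v 0.366 2.703 -0.083
v 2.376 2.586 -1.809
v 1.228 3.918 -0.608
f 2 1 4
f 2 4 3
f 4 1 5
f 4 5 3
f 5 1 6
f 5 6 3
f 6 1 7
f 6 7 3
f 7 1 8
f 7 8 3
f 8 1 9
f 8 9 3
f 9 1 10
f 9 10 3
f 10 1 11
f 10 11 3
f 11 1 12
f 11 12 3
f 12 1 13
f 12 13 3
f 13 1 2
f 13 2 3
f 15 17 14
f 18 15 14
f 14 17 16
f 16 18 14
f 15 21 17
f 19 15 18
f 19 21 15
f 17 21 16
f 20 18 16
f 16 21 20
f 20 19 18
f 21 19 20
f 23 22 26
f 23 26 24
f 24 26 27
f 24 27 25
f 26 22 28
f 26 28 27
f 27 28 29
f 27 29 25
f 28 22 30
f 28 30 29
f 29 30 31
f 29 31 25
f 30 22 32
f 30 32 31
f 31 32 33
f 31 33 25
f 32 22 34
f 32 34 33
f 33 34 35
f 33 35 25
f 34 22 36
f 34 36 35
f 35 36 37
f 35 37 25
f 36 22 38
f 36 38 37
f 37 38 39
f 37 39 25
f 38 22 40
f 38 40 39
f 39 40 41
f 39 41 25
f 40 22 42
f 40 42 41
f 41 42 43
f 41 43 25
f 42 22 44
f 42 44 43
f 43 44 45
f 43 45 25
f 44 22 46
f 44 46 45
f 45 46 47
f 45 47 25
f 46 22 48
f 46 48 47
f 47 48 49
f 47 49 25
f 48 22 50
f 48 50 49
f 49 50 51
f 49 51 25
f 50 22 52
f 50 52 51
f 51 52 53
f 51 53 25
f 52 22 54
f 52 54 53
f 53 54 55
f 53 55 25
f 54 22 23
f 54 23 55
f 55 23 24
f 55 24 25
f 57 59 56
f 60 57 56
f 56 59 58
f 58 60 56
f 57 63 59
f 61 57 60
f 61 63 57
f 59 63 58
f 62 60 58
f 58 63 62
f 62 61 60
f 63 61 62

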